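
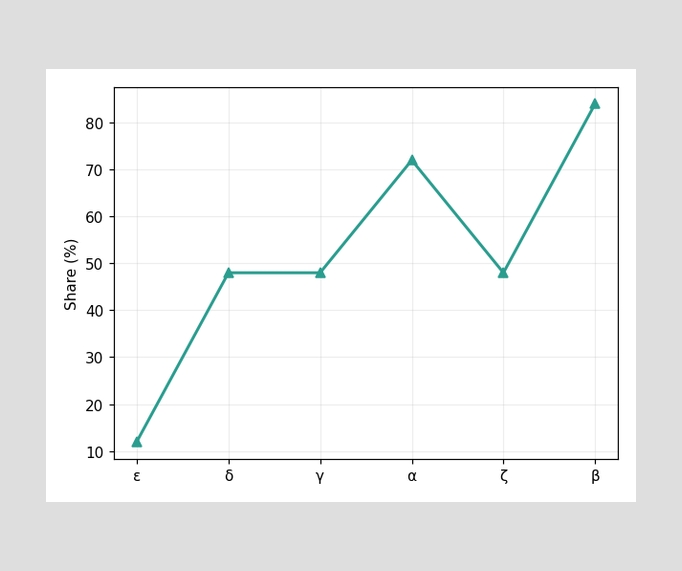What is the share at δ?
At δ, the line is at 48%.

48%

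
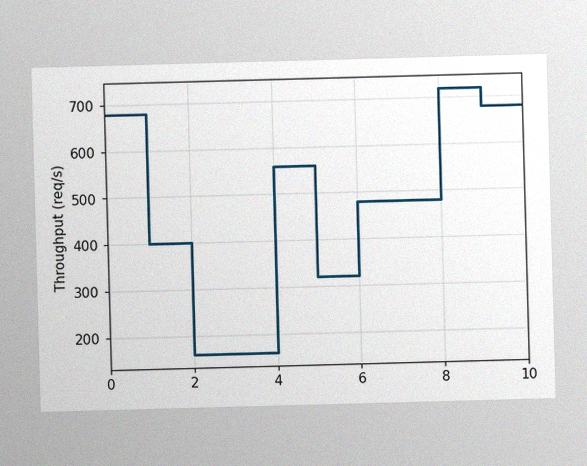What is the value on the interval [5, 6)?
The image has some photo noise and uneven lighting. On [5, 6) the step sits at 320req/s.

320req/s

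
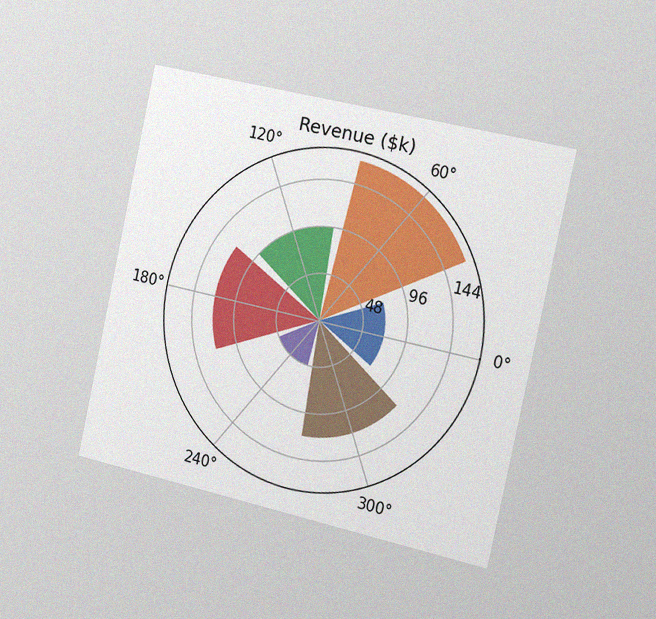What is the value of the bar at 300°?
The chart is tilted about 12° clockwise and viewed slightly from the right, with some photo noise. The bar at 300° reaches $120k on the radial axis.

$120k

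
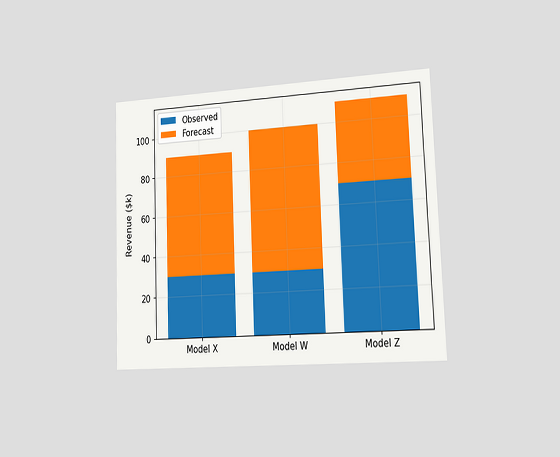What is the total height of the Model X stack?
$90k

The chart is tilted about 2° counter-clockwise and viewed slightly from the right. The Model X stack's top reaches $90k on the y-axis.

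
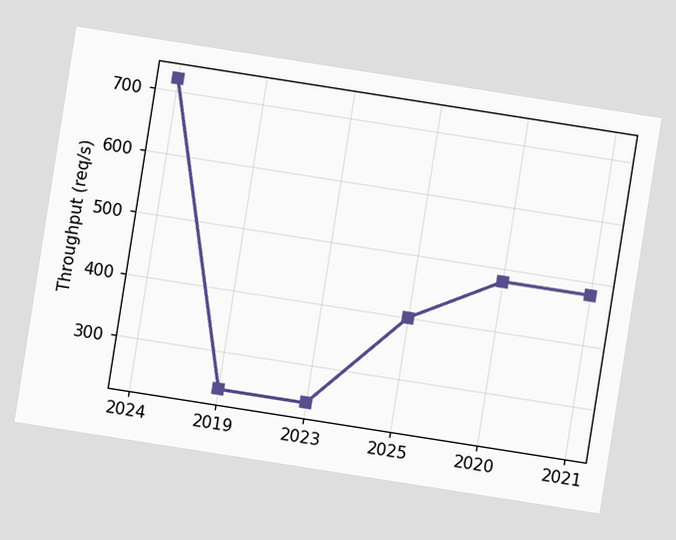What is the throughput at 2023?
240req/s

The chart is tilted about 9° clockwise. At 2023, the line is at 240req/s.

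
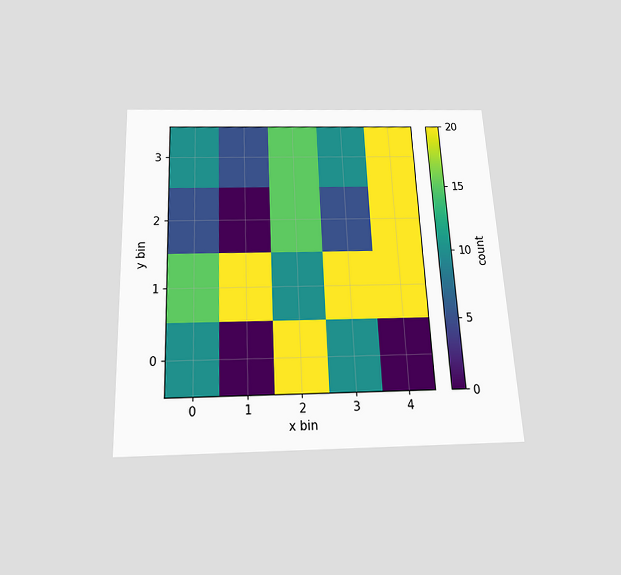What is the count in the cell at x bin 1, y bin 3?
The chart is tilted about 3° counter-clockwise and viewed slightly from below. Matching the cell (1, 3) against the colorbar gives 5.

5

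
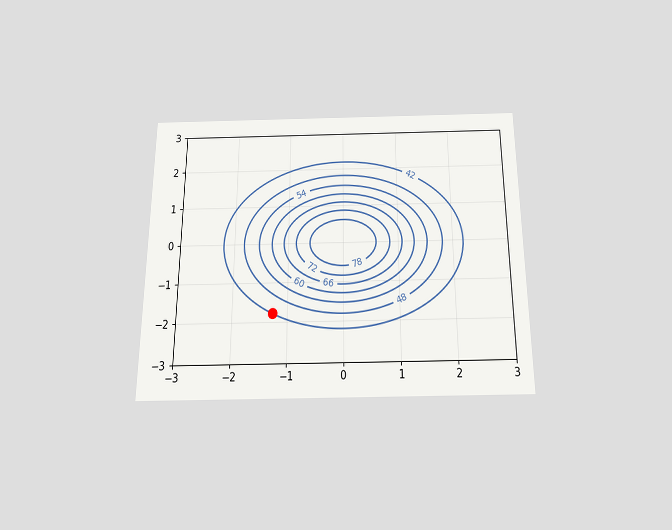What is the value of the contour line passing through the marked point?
42

The chart is viewed slightly from below. The marked point sits on the contour labelled 42.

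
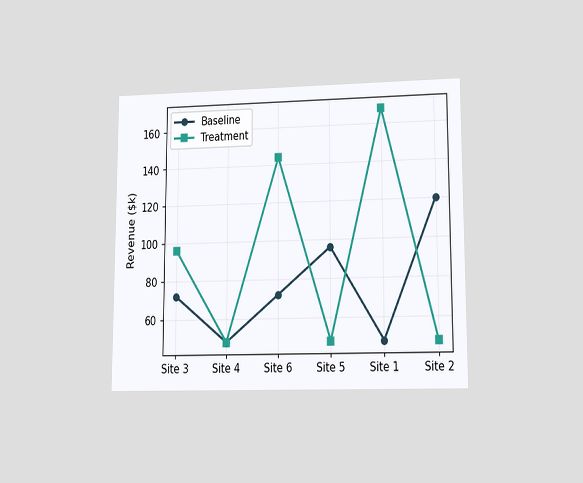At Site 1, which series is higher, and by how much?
The chart is viewed at a slight angle. At Site 1, Treatment sits above the other line by $120k.

Treatment, by $120k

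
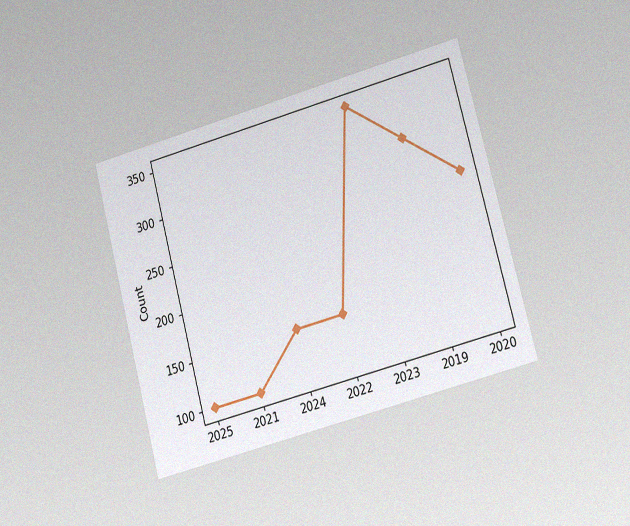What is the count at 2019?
300

The chart is tilted about 15° counter-clockwise and viewed at a slight angle, with some photo noise. At 2019, the line is at 300.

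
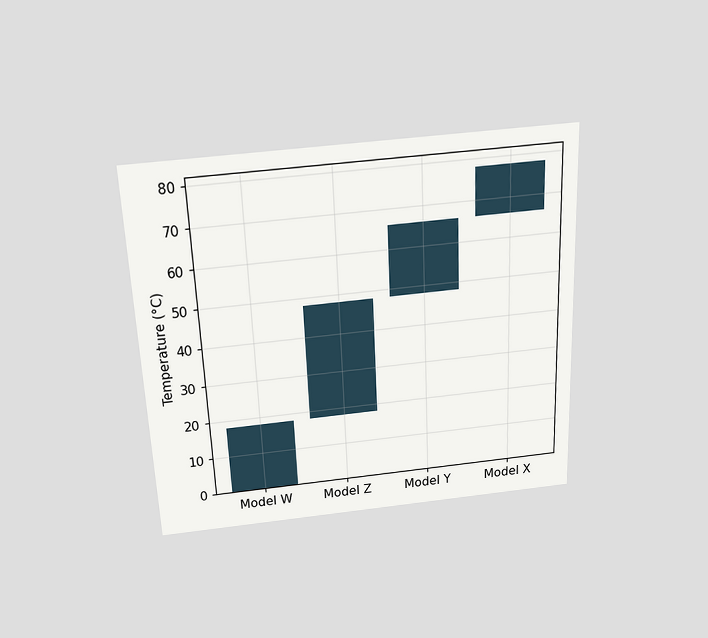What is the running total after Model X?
The chart is tilted about 2° counter-clockwise and viewed slightly from above. After Model X the running total reaches 78°C.

78°C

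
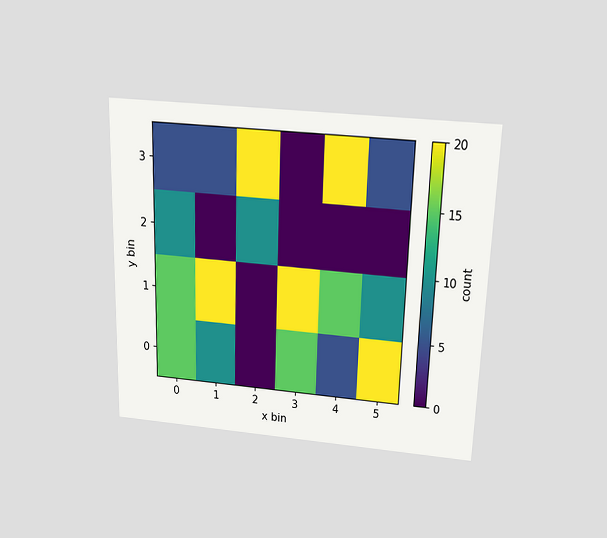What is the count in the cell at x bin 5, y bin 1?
10

The chart is viewed slightly from above. Matching the cell (5, 1) against the colorbar gives 10.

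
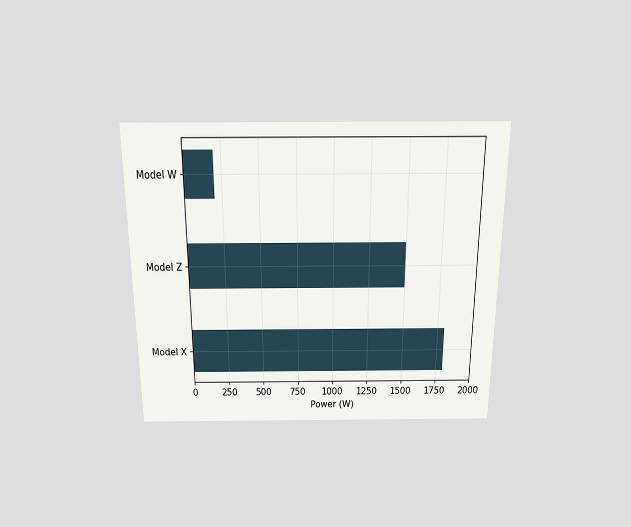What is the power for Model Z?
1500W

The chart is viewed slightly from above. Reading along the chart's x-axis, the Model Z bar reaches 1500W.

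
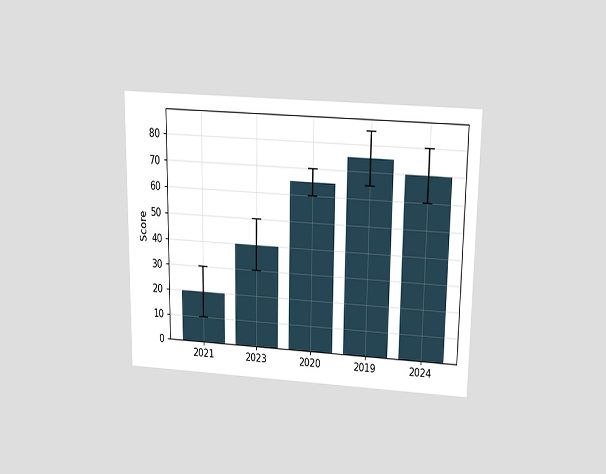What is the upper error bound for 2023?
The chart is viewed slightly from above. The 2023 bar's upper whisker reaches 50.

50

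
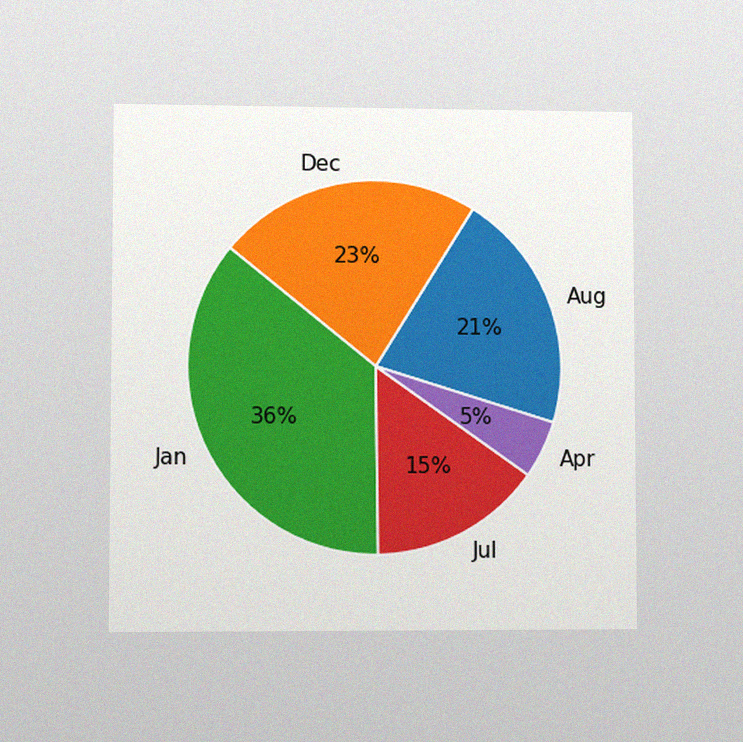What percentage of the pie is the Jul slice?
The chart is viewed at a slight angle, with some photo noise. The Jul slice takes up 15% of the pie.

15%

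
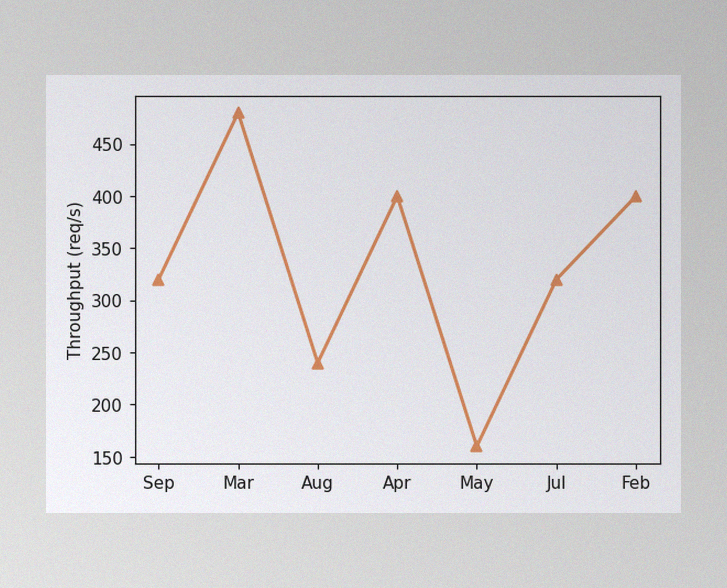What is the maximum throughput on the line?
The image has some photo noise and uneven lighting. The highest point is at Mar, and reading across to the y-axis gives 480req/s.

480req/s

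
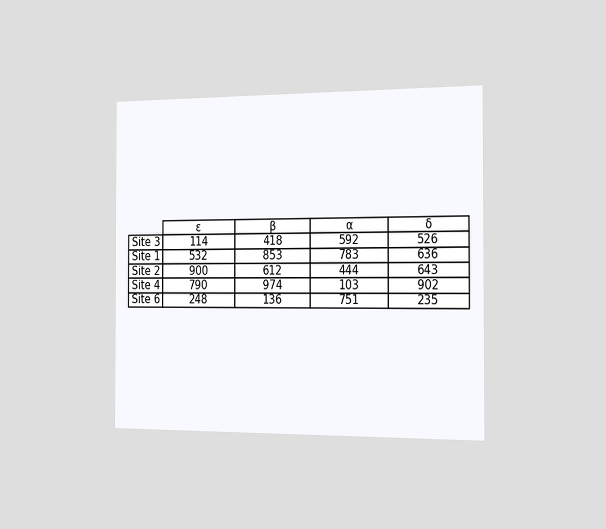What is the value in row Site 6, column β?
136

The chart is viewed slightly from the right. The (Site 6, β) cell reads 136.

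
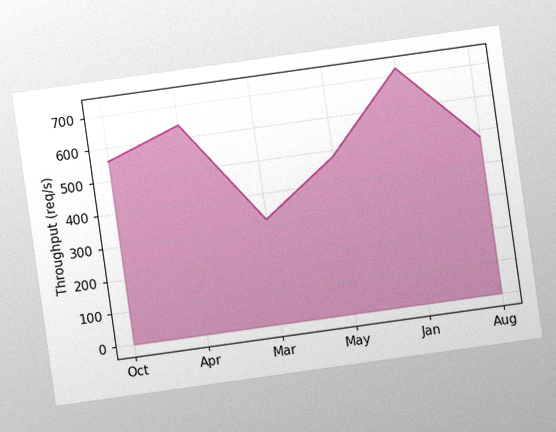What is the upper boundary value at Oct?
The chart is tilted about 8° counter-clockwise, with some photo noise. At Oct the upper boundary is at 560req/s.

560req/s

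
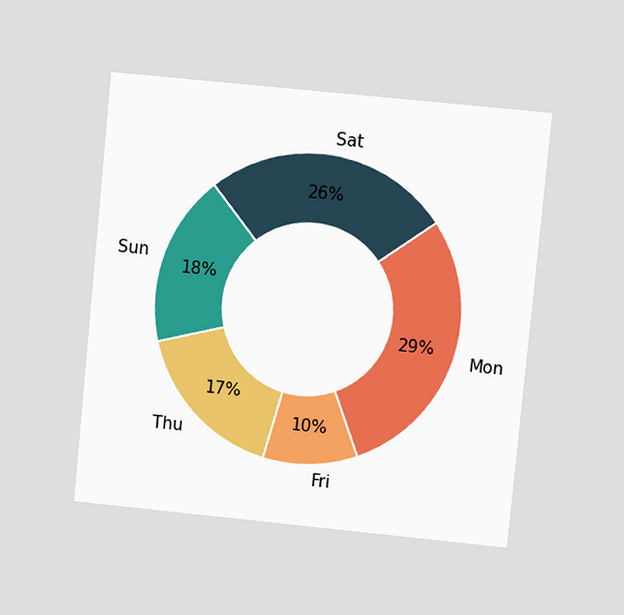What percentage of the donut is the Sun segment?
18%

The chart is tilted about 6° clockwise and viewed at a slight angle. The Sun segment takes up 18% of the ring.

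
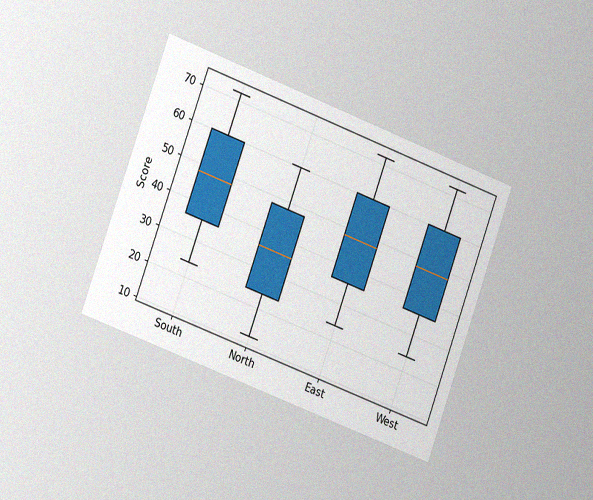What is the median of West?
The chart is tilted about 20° clockwise and viewed slightly from the left, with some photo noise. The median line in the West box sits at 48.

48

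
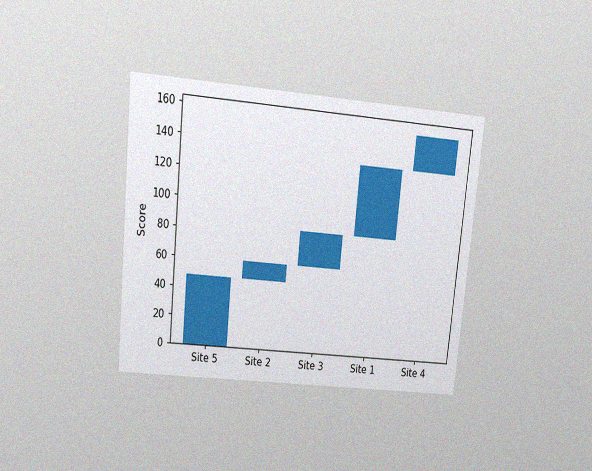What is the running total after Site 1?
The chart is tilted about 6° clockwise and viewed at a slight angle, with some photo noise. After Site 1 the running total reaches 132.

132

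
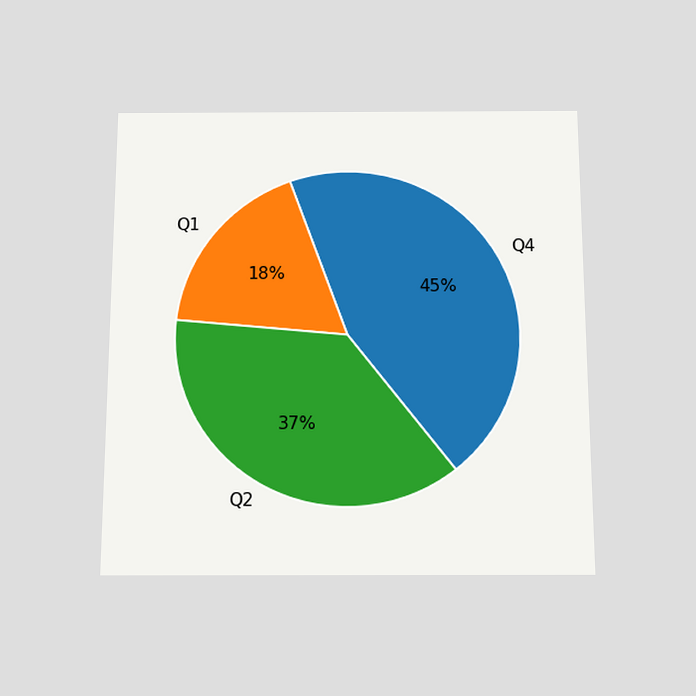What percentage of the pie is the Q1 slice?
18%

The chart is viewed slightly from below. The Q1 slice takes up 18% of the pie.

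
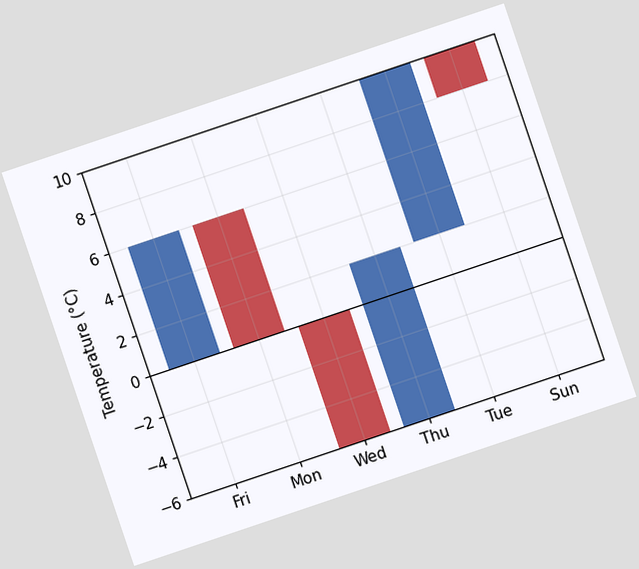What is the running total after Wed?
-6°C

The chart is tilted about 19° counter-clockwise. After Wed the running total reaches -6°C.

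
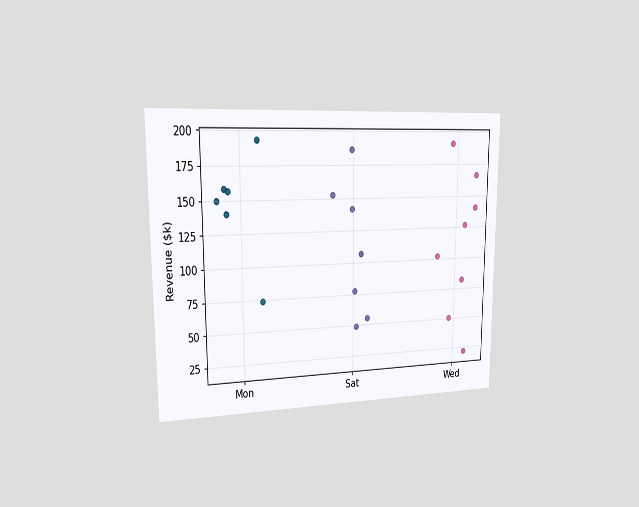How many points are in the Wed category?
8

The chart is viewed slightly from the left. Counting the markers in the Wed column gives 8.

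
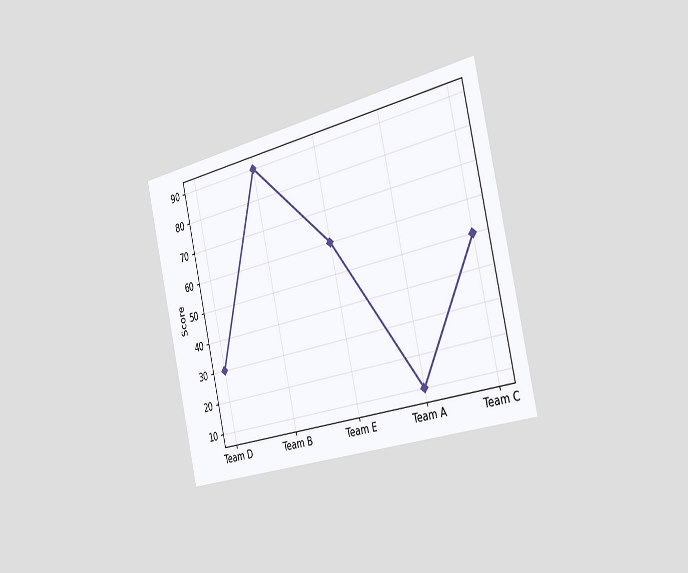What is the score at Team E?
The chart is tilted about 13° counter-clockwise and viewed slightly from the right. At Team E, the line is at 60.

60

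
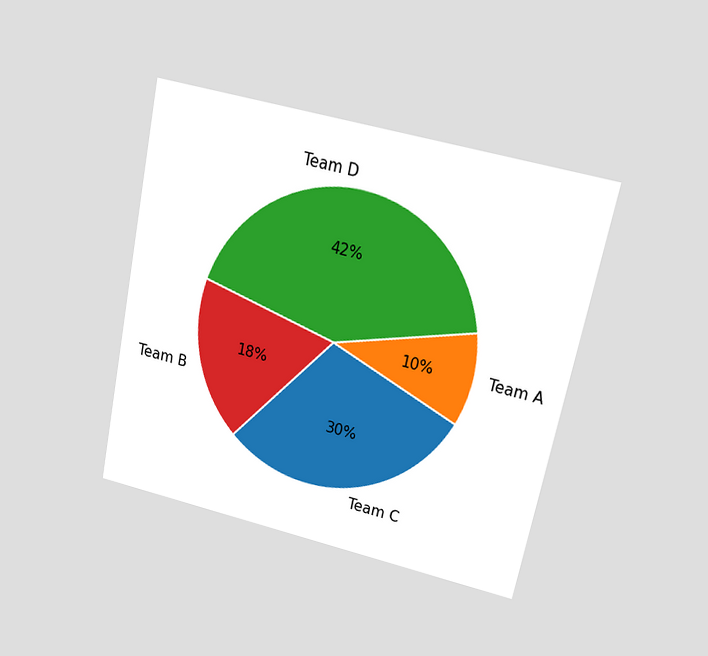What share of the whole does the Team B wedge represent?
18%

The chart is tilted about 12° clockwise and viewed at a slight angle. The Team B slice takes up 18% of the pie.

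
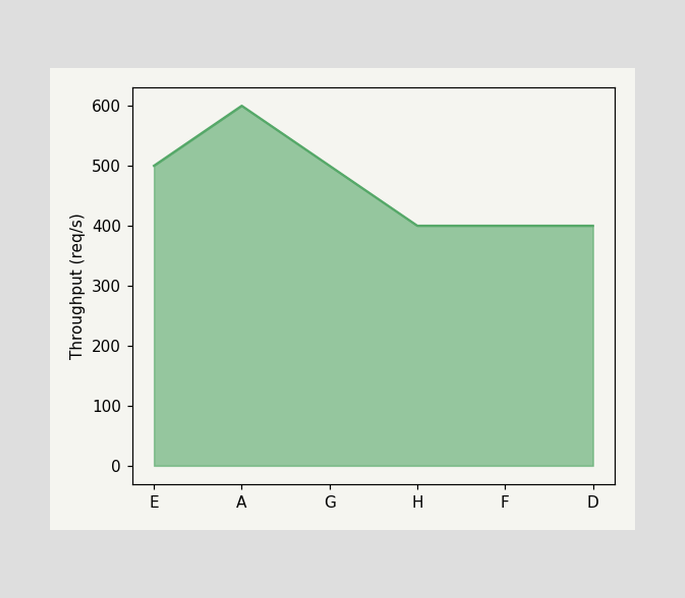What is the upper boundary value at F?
At F the upper boundary is at 400req/s.

400req/s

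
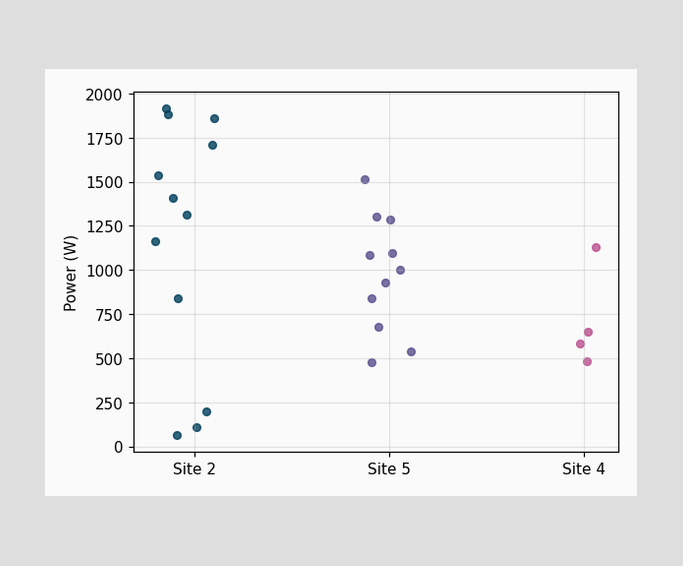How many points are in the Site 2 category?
Counting the markers in the Site 2 column gives 12.

12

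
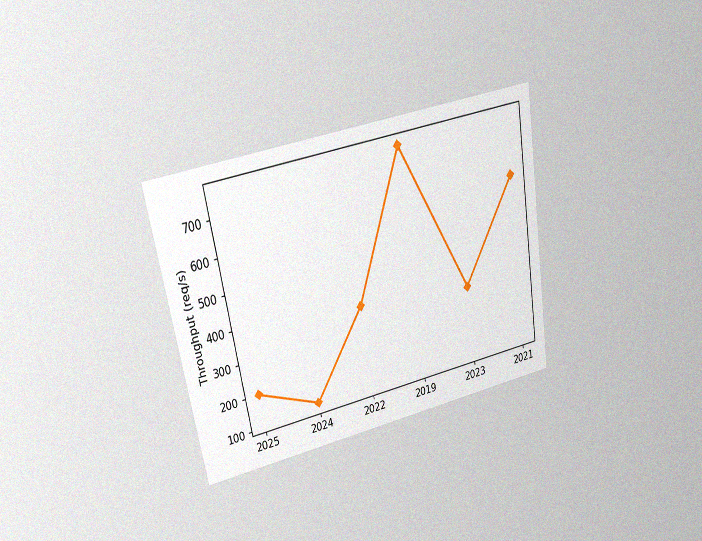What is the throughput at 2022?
360req/s

The chart is tilted about 10° counter-clockwise and viewed at a slight angle, with some photo noise. At 2022, the line is at 360req/s.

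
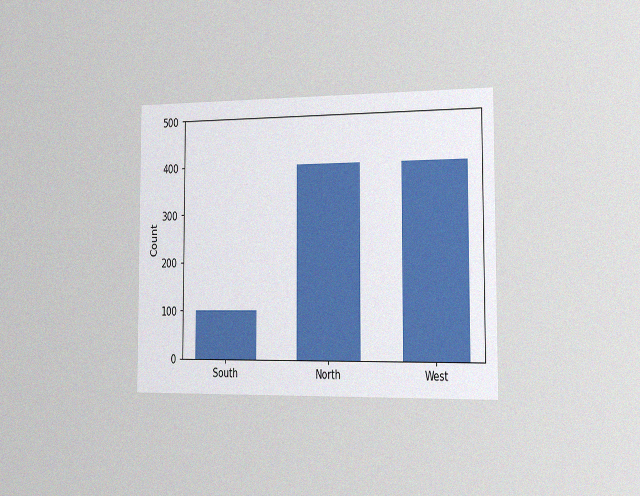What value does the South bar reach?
The chart is viewed slightly from the right, with some photo noise. Reading along the chart's y-axis, the South bar reaches 100.

100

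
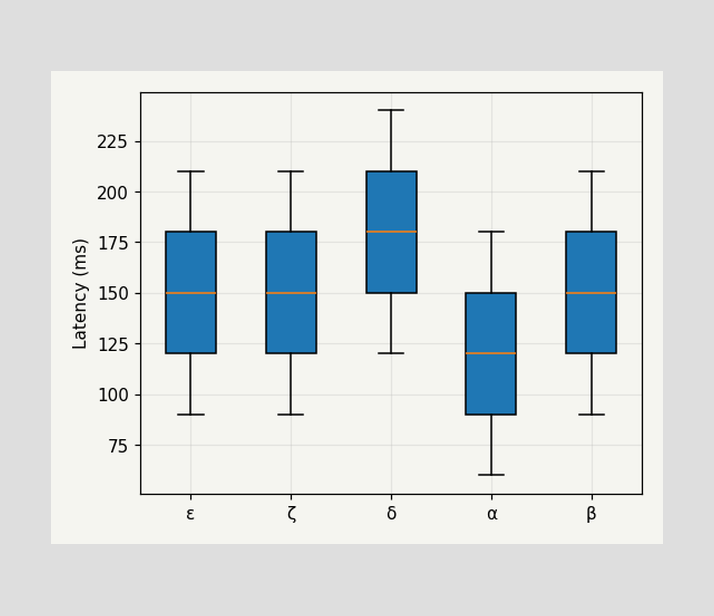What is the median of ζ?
The median line in the ζ box sits at 150ms.

150ms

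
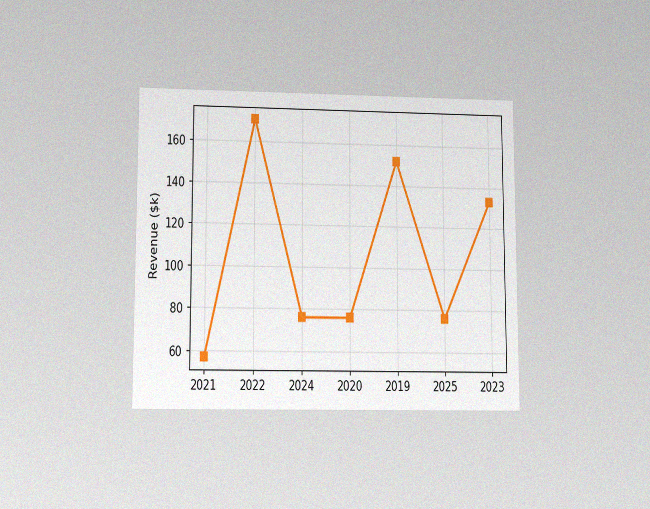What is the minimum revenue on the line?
The chart is viewed at a slight angle, with some photo noise. The lowest point is at 2021, and reading across to the y-axis gives $57k.

$57k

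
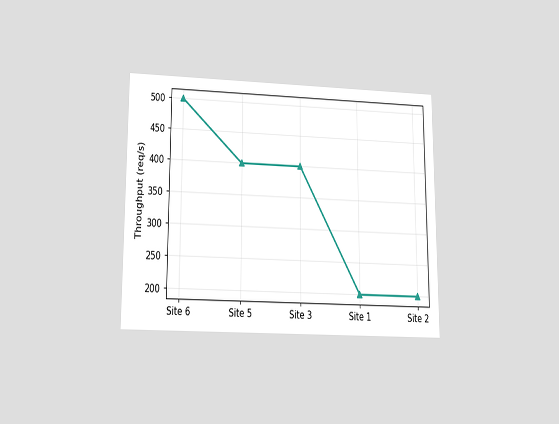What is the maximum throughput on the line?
500req/s

The chart is viewed slightly from below. The highest point is at Site 6, and reading across to the y-axis gives 500req/s.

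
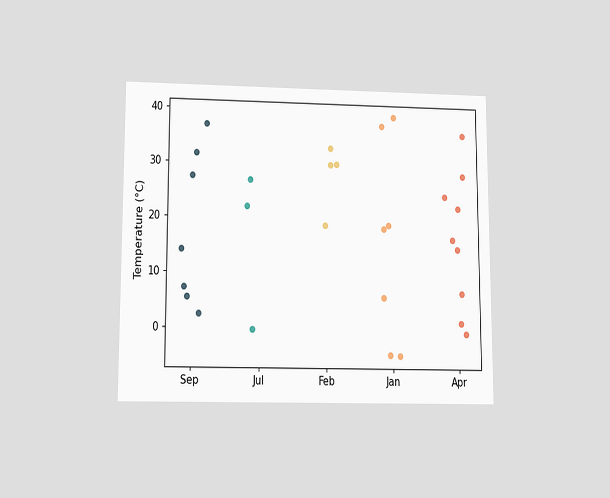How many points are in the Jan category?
The chart is viewed slightly from below. Counting the markers in the Jan column gives 7.

7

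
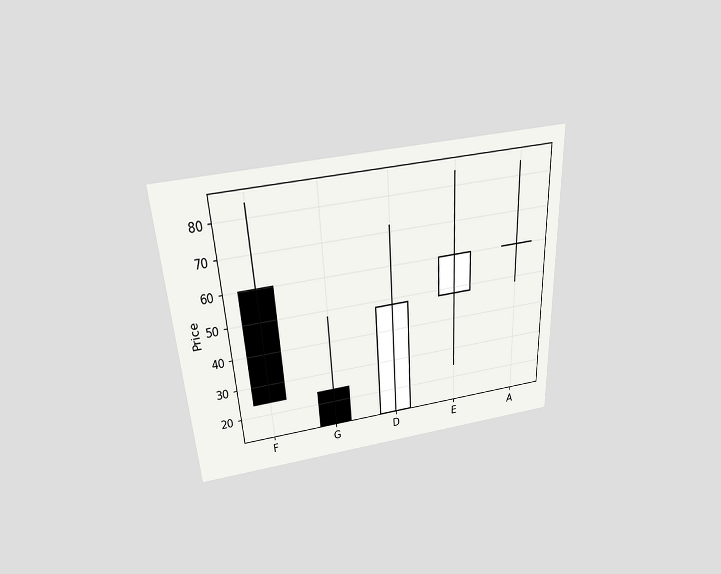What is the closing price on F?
24

The chart is tilted about 3° counter-clockwise and viewed slightly from above. The F candle closes at 24.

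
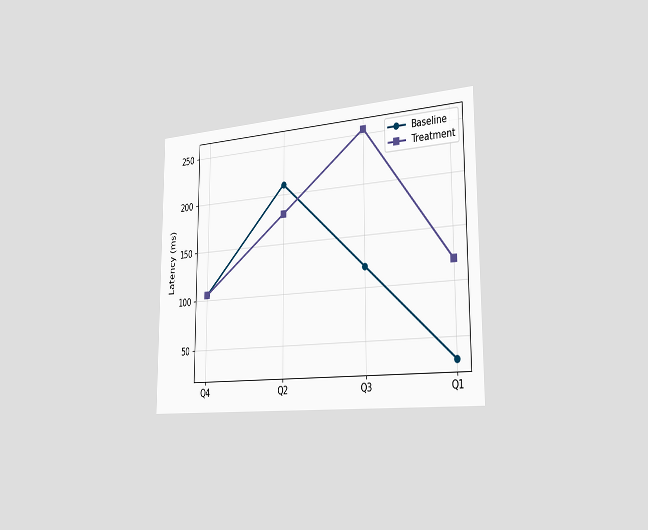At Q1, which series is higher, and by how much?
The chart is viewed slightly from the right. At Q1, Treatment sits above the other line by 90ms.

Treatment, by 90ms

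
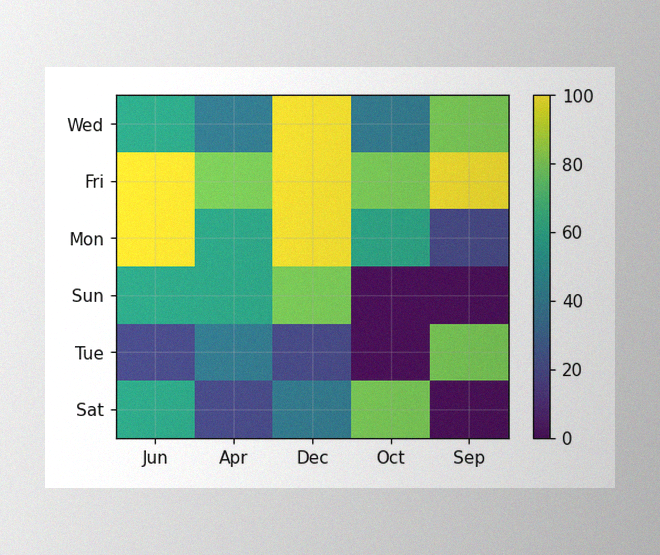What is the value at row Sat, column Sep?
The image has some photo noise and uneven lighting. Matching cell (Sat, Sep) against the colorbar gives 0.

0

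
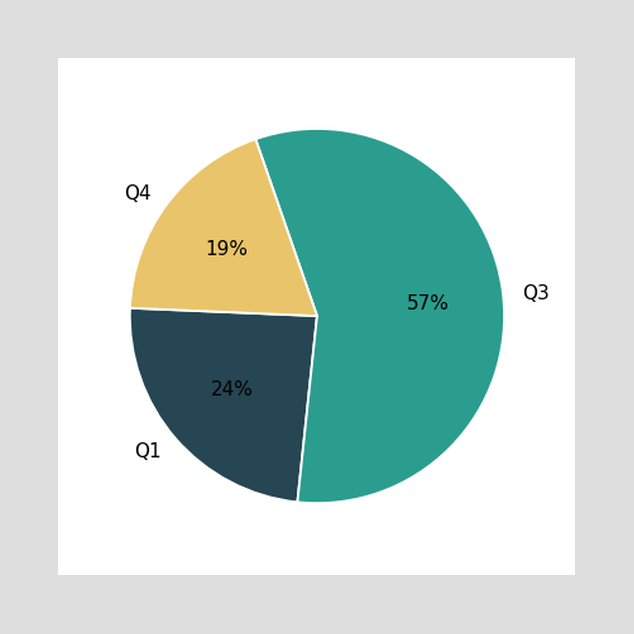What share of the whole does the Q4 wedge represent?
The Q4 slice takes up 19% of the pie.

19%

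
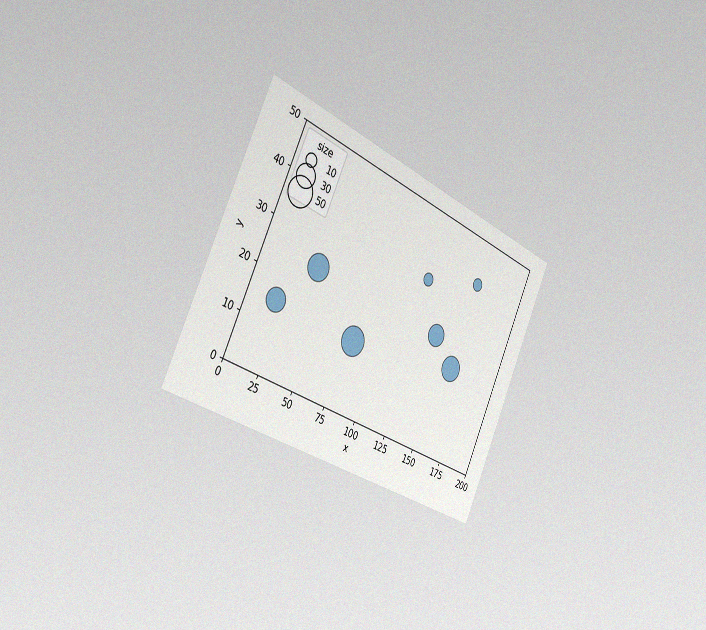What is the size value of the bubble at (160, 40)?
10

The chart is tilted about 25° clockwise and viewed slightly from the left, with some photo noise. Matching the bubble at (160, 40) against the size legend gives 10.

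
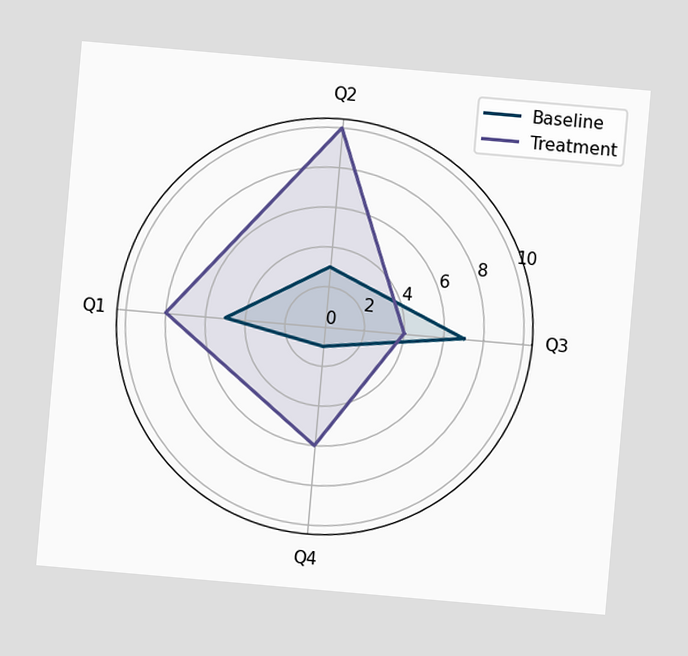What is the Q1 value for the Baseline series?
5

The chart is tilted about 5° clockwise. On the Q1 axis, Baseline reaches 5.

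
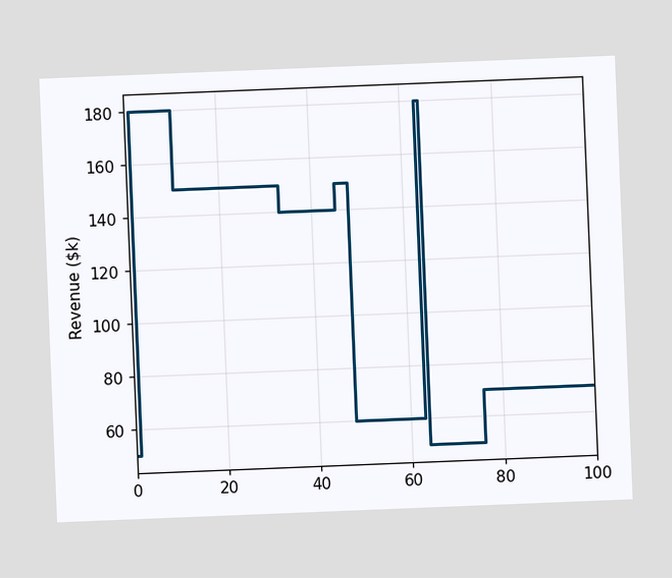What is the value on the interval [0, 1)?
$50k

The chart is tilted about 2° counter-clockwise. On [0, 1) the step sits at $50k.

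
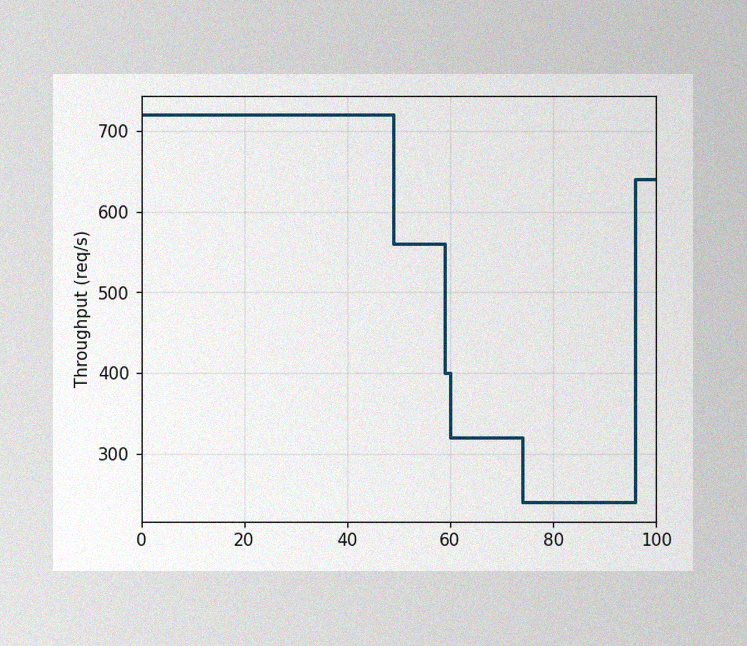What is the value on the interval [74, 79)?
240req/s

The image has some photo noise and uneven lighting. On [74, 79) the step sits at 240req/s.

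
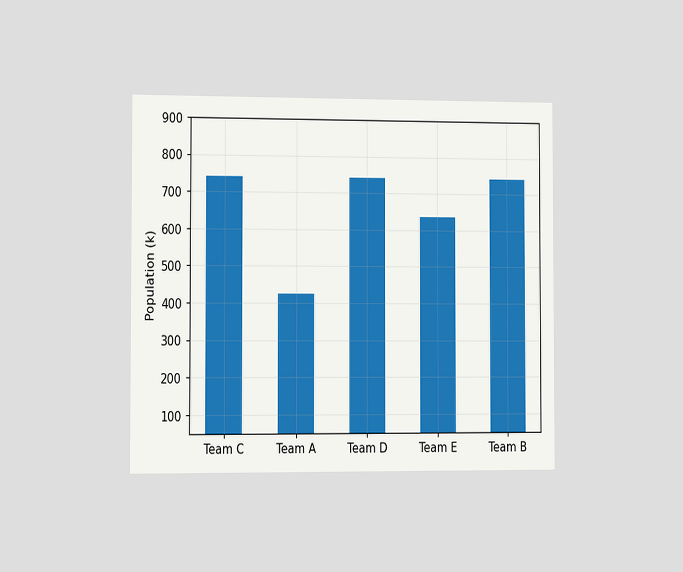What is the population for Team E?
The chart is viewed slightly from the left. Reading along the chart's y-axis, the Team E bar reaches 636k.

636k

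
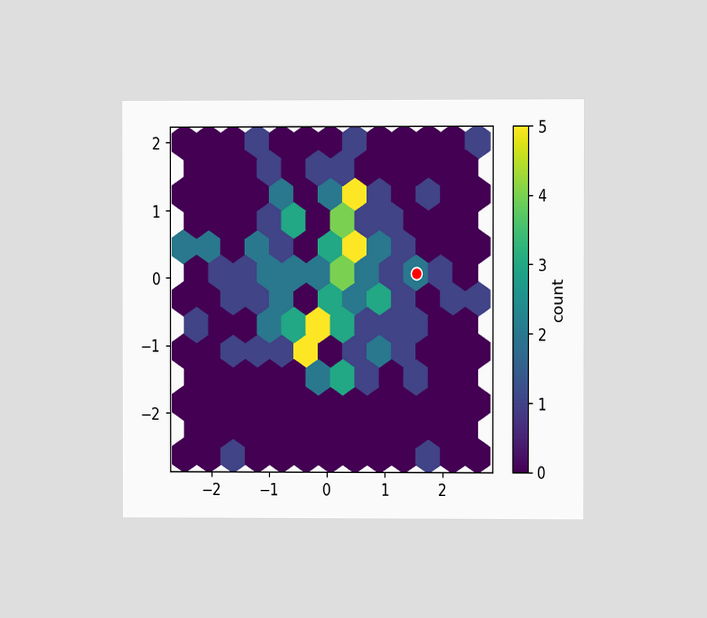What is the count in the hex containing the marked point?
The chart is viewed at a slight angle. The marked hex reads 2 on the colorbar.

2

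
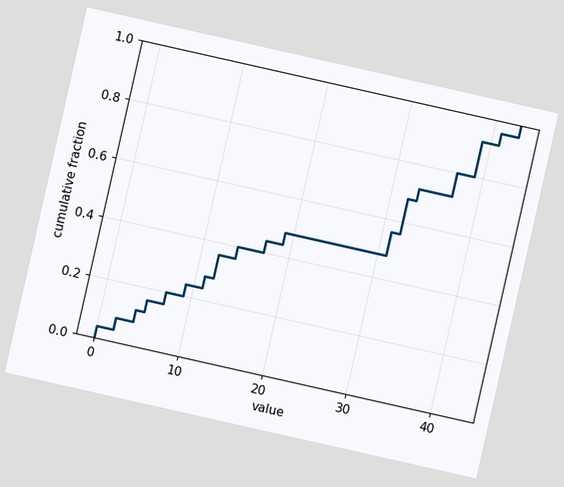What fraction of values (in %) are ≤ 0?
The chart is tilted about 13° clockwise. At x=0 the ECDF step is at 4%.

4%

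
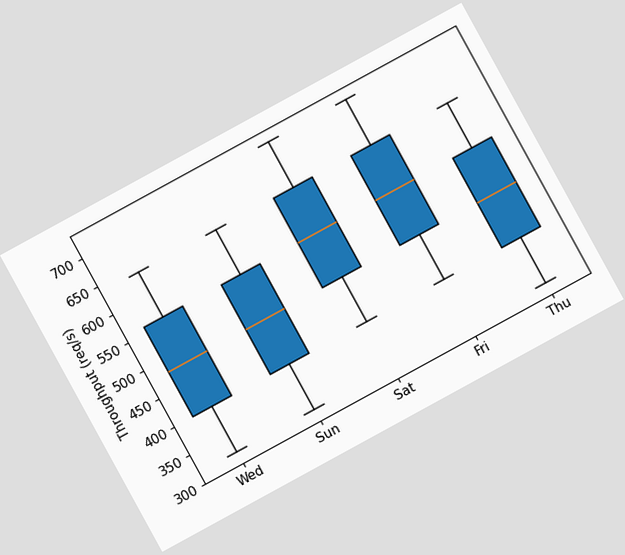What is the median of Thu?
480req/s

The chart is tilted about 29° counter-clockwise. The median line in the Thu box sits at 480req/s.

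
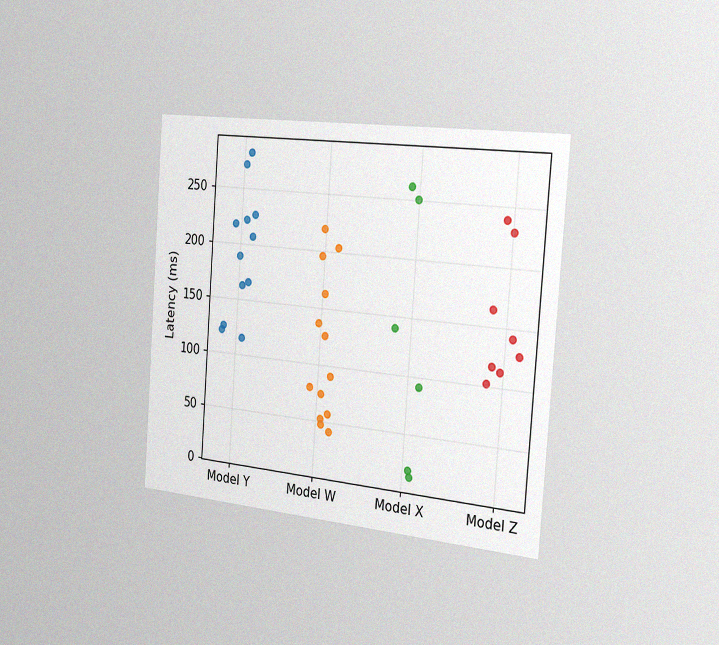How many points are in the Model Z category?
8

The chart is tilted about 4° clockwise and viewed slightly from the right, with some photo noise. Counting the markers in the Model Z column gives 8.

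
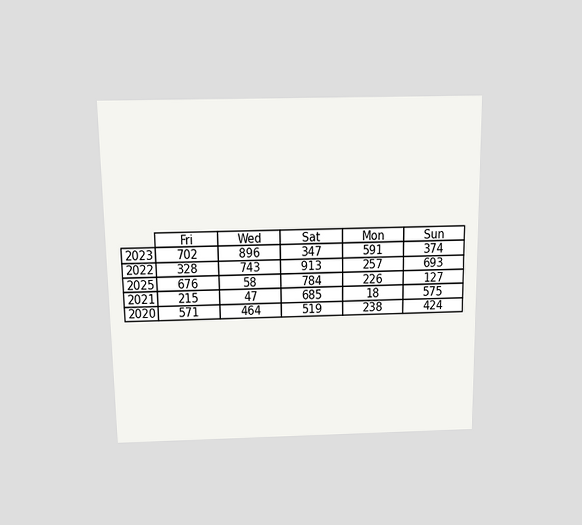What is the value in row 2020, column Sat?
519

The chart is viewed slightly from above. The (2020, Sat) cell reads 519.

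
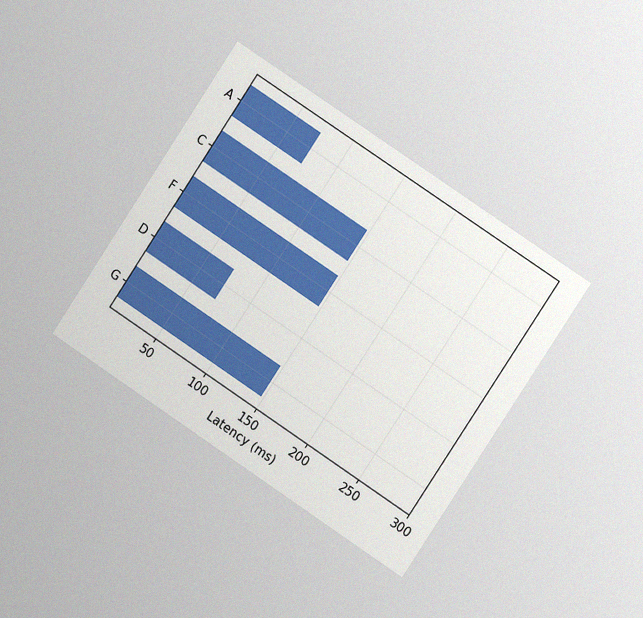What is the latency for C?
The chart is tilted about 34° clockwise and viewed at a slight angle, with some photo noise. Reading along the chart's x-axis, the C bar reaches 148ms.

148ms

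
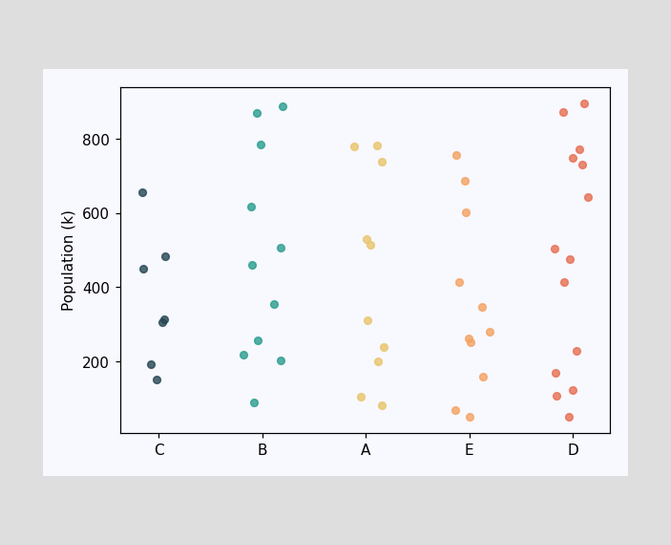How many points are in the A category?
Counting the markers in the A column gives 10.

10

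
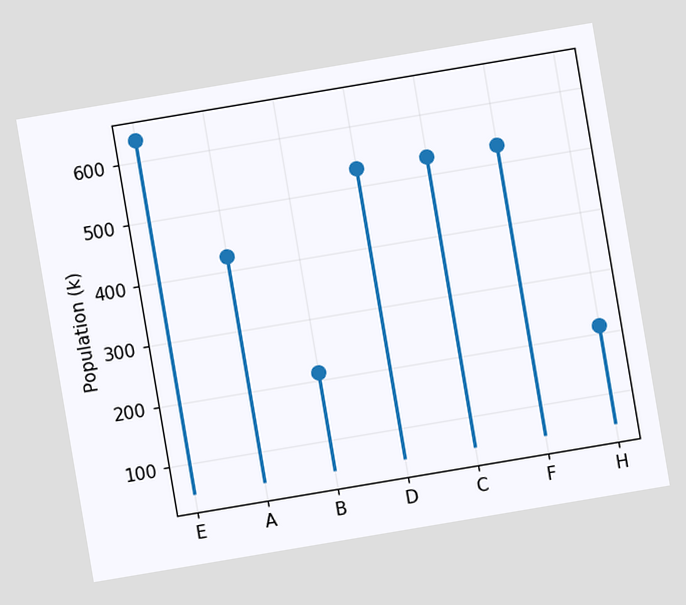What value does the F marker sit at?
530k

The chart is tilted about 10° counter-clockwise. The F marker sits at 530k.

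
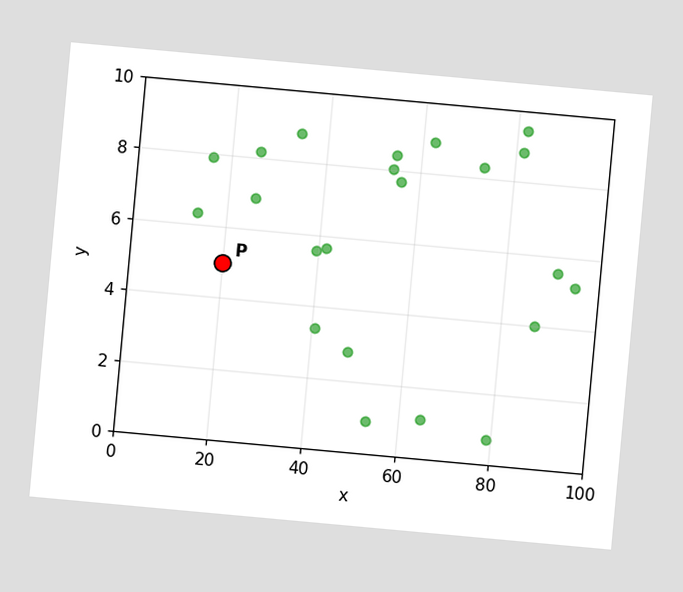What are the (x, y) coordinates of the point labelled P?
(20, 5)

The chart is tilted about 5° clockwise. Following the gridlines from P to each axis, P sits at (20, 5).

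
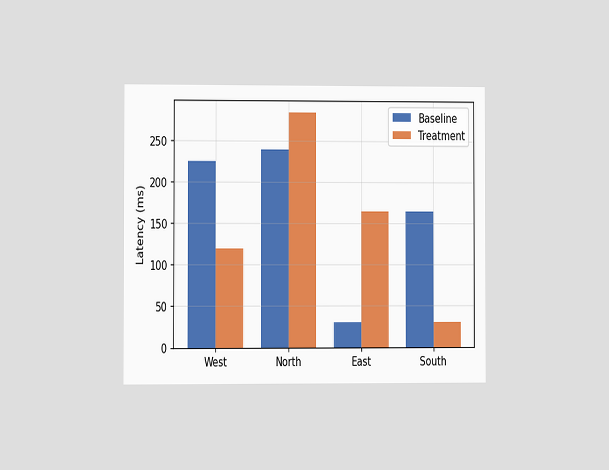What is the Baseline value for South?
165ms

The chart is viewed at a slight angle. The Baseline bar at South reaches 165ms on the y-axis.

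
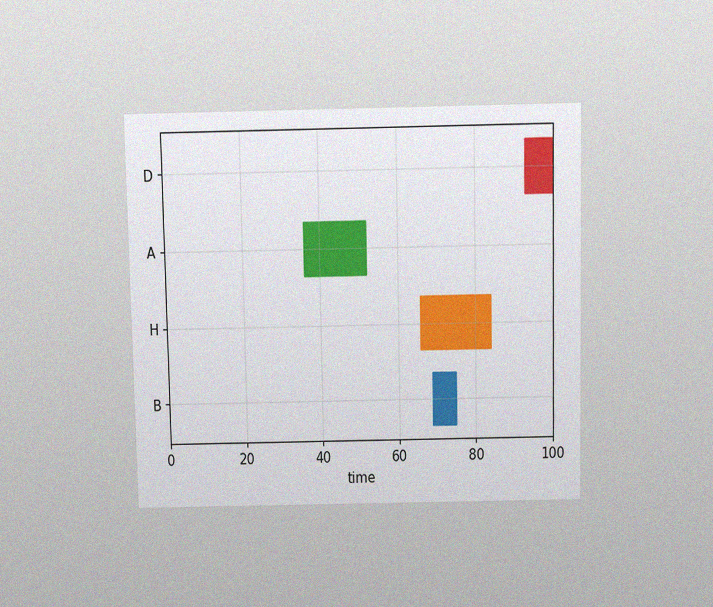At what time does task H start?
66

The chart is viewed slightly from above, with some photo noise. The H bar begins at t=66.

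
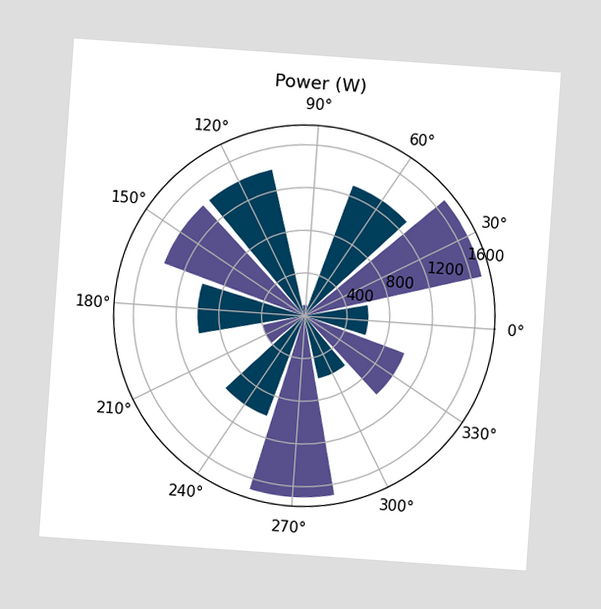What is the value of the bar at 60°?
The chart is tilted about 4° clockwise. The bar at 60° reaches 1300W on the radial axis.

1300W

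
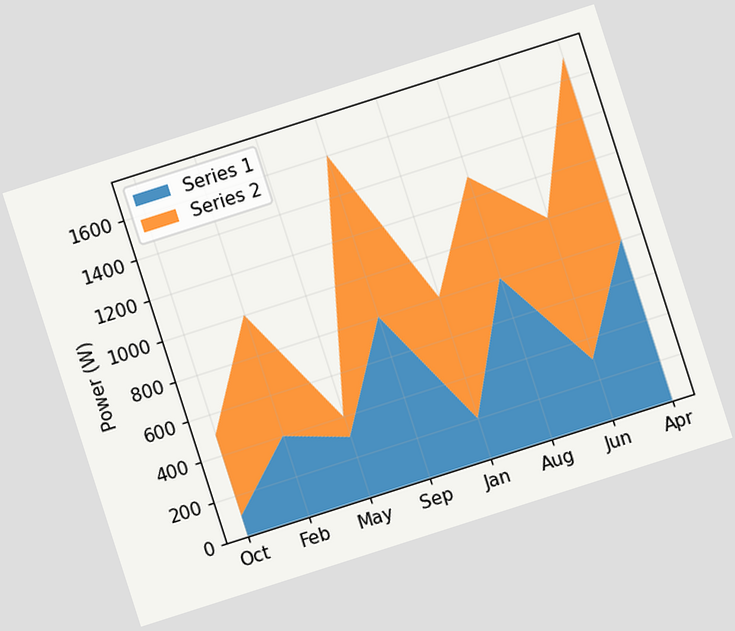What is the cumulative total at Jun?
1000W

The chart is tilted about 18° counter-clockwise. The stacked total at Jun reaches 1000W.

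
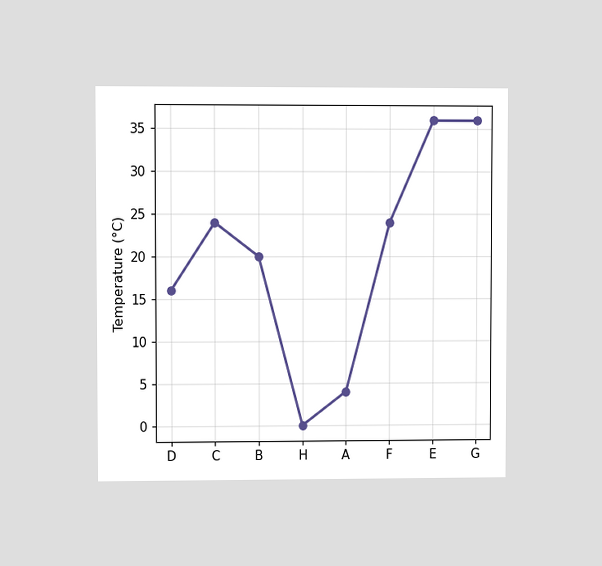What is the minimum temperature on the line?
0°C

The chart is viewed at a slight angle. The lowest point is at H, and reading across to the y-axis gives 0°C.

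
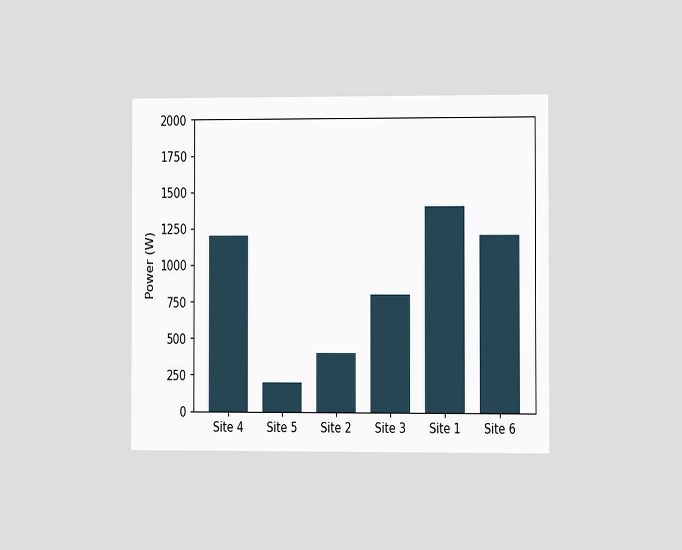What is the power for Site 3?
The chart is viewed at a slight angle. Reading along the chart's y-axis, the Site 3 bar reaches 800W.

800W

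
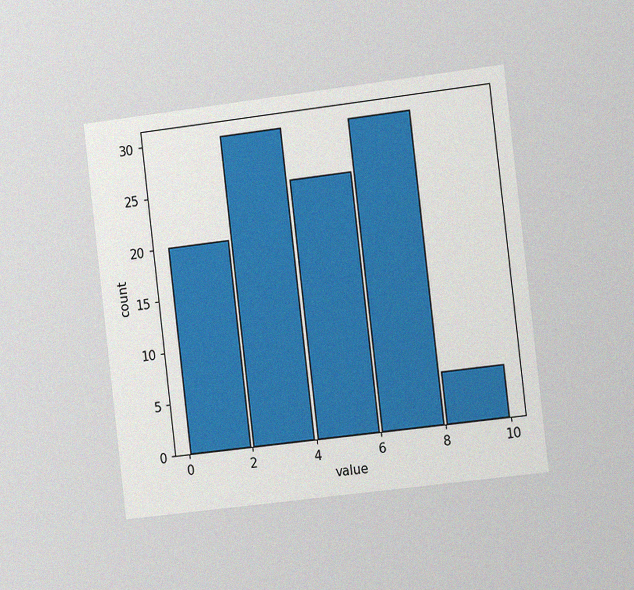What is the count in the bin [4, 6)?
25

The chart is tilted about 7° counter-clockwise and viewed slightly from the right, with some photo noise. The [4, 6) bin has height 25.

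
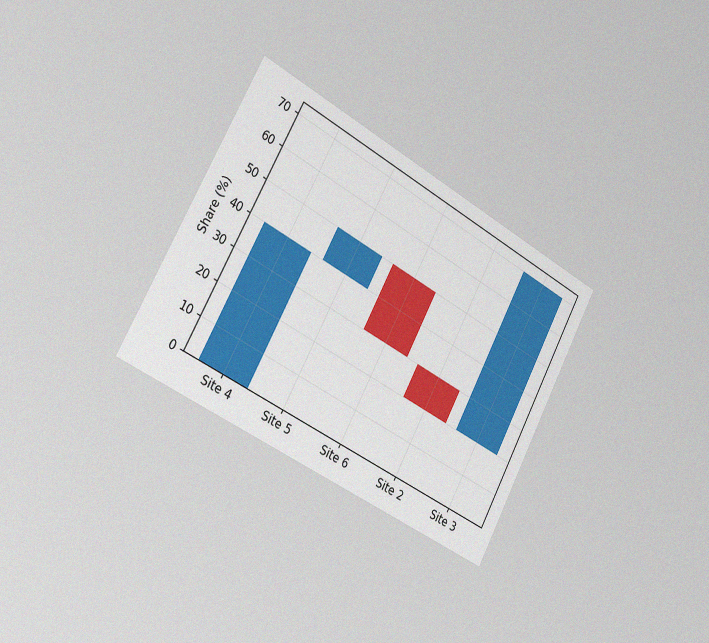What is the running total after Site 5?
50%

The chart is tilted about 28° clockwise and viewed slightly from the left, with some photo noise. After Site 5 the running total reaches 50%.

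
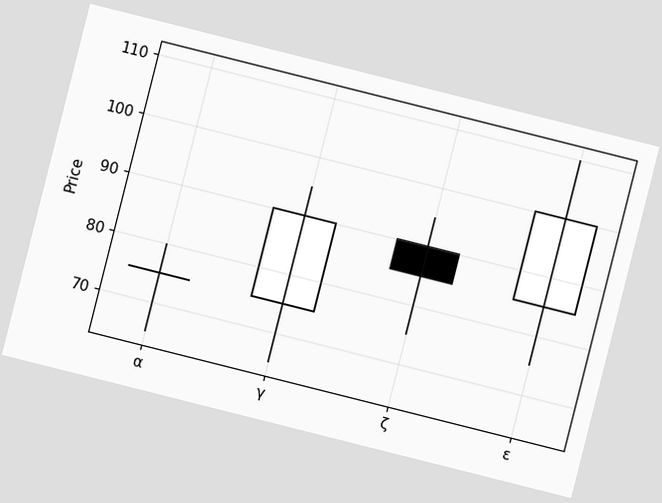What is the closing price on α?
75

The chart is tilted about 14° clockwise. The α candle closes at 75.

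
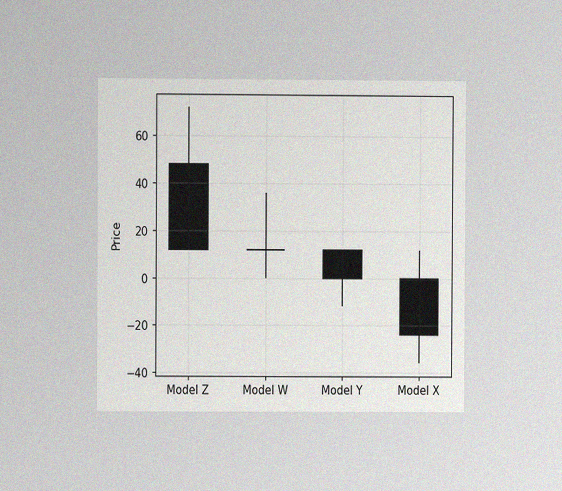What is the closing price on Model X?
-24

The chart is viewed at a slight angle, with some photo noise. The Model X candle closes at -24.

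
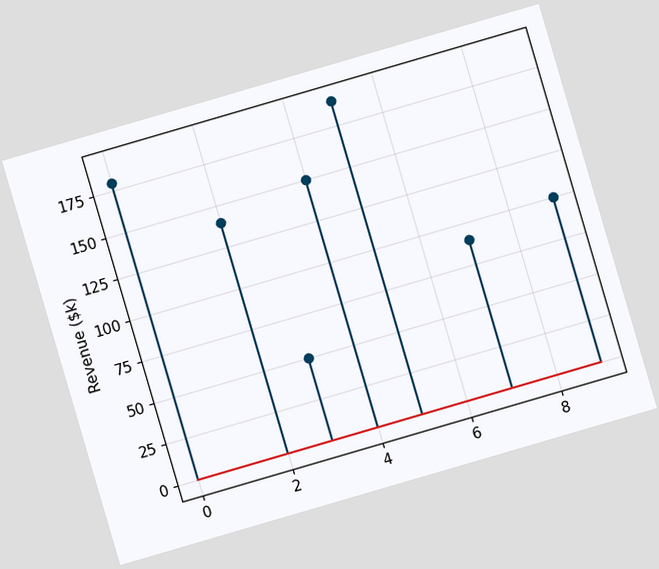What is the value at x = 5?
The chart is tilted about 16° counter-clockwise. The stem at x=5 reaches $190k.

$190k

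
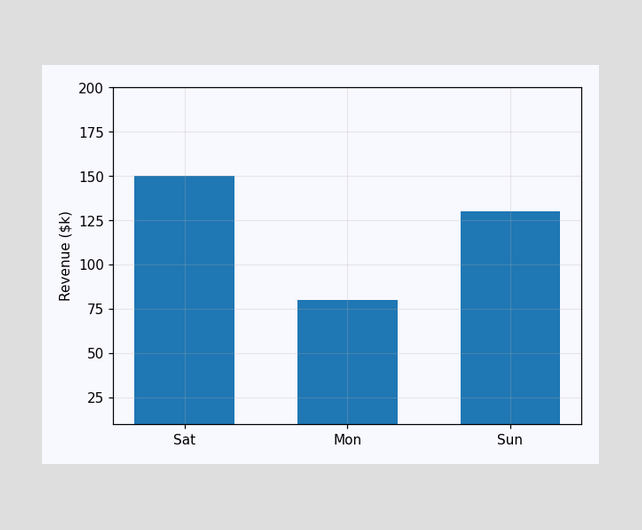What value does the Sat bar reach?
$150k

Reading along the chart's y-axis, the Sat bar reaches $150k.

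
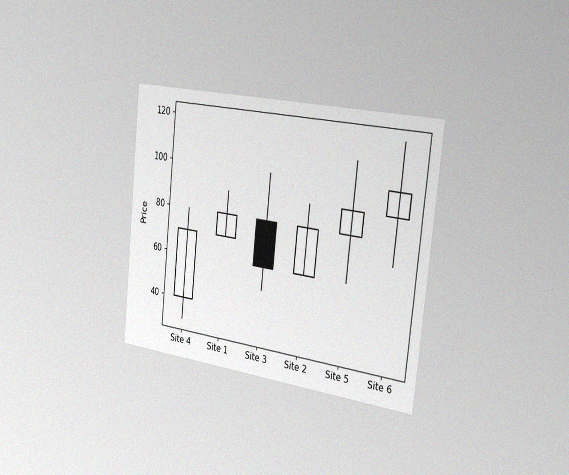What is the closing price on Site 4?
The chart is tilted about 6° clockwise and viewed slightly from the right, with some photo noise. The Site 4 candle closes at 70.

70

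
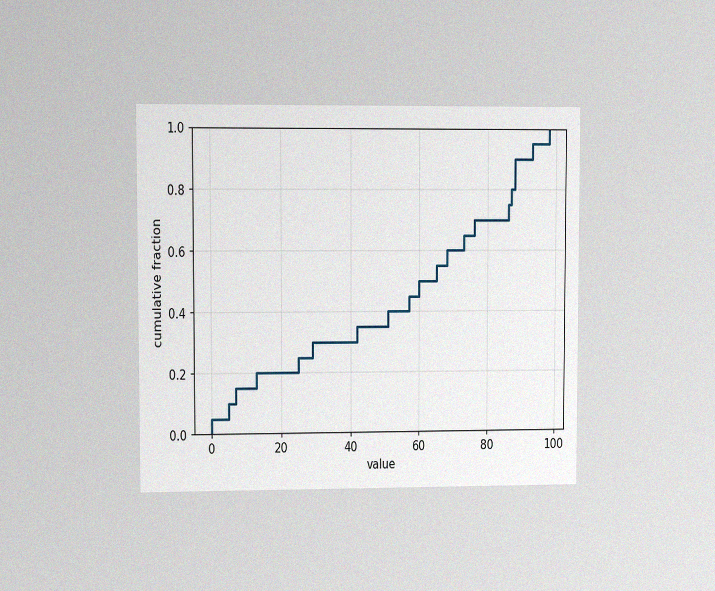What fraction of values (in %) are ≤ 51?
40%

The chart is viewed at a slight angle, with some photo noise. At x=51 the ECDF step is at 40%.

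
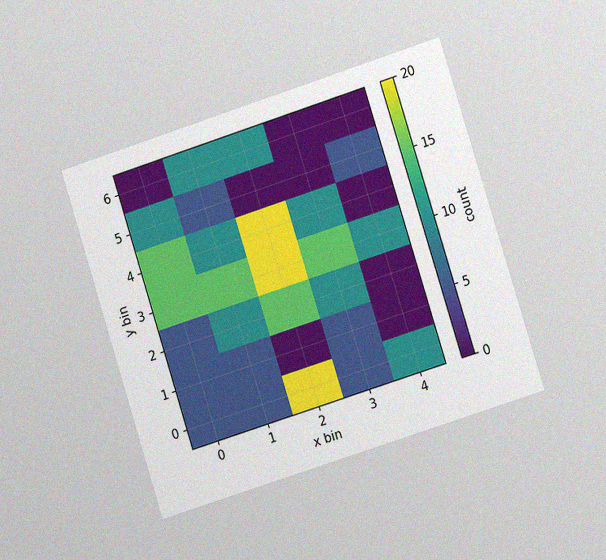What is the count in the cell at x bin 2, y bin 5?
0

The chart is tilted about 18° counter-clockwise and viewed slightly from the right, with some photo noise. Matching the cell (2, 5) against the colorbar gives 0.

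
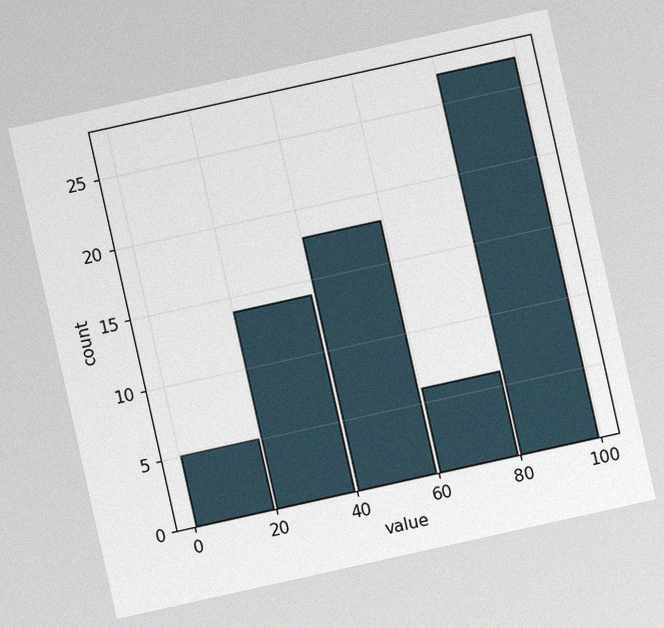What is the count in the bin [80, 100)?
27

The chart is tilted about 13° counter-clockwise, with some photo noise. The [80, 100) bin has height 27.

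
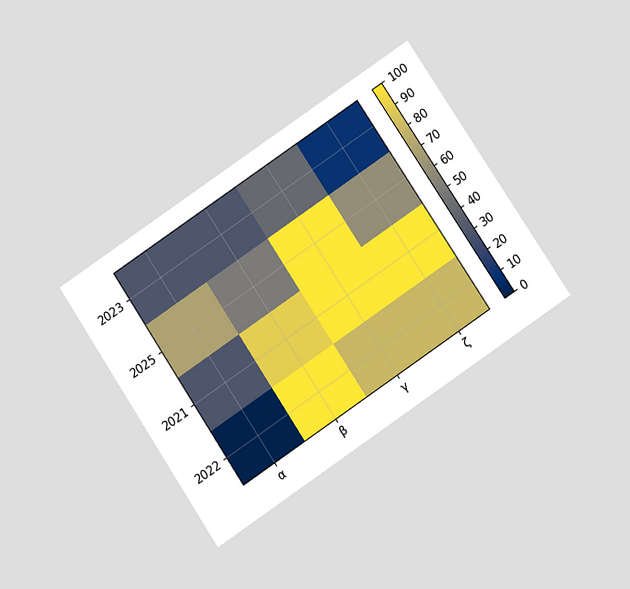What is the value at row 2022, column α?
The chart is tilted about 34° counter-clockwise and viewed slightly from below. Matching cell (2022, α) against the colorbar gives 0.

0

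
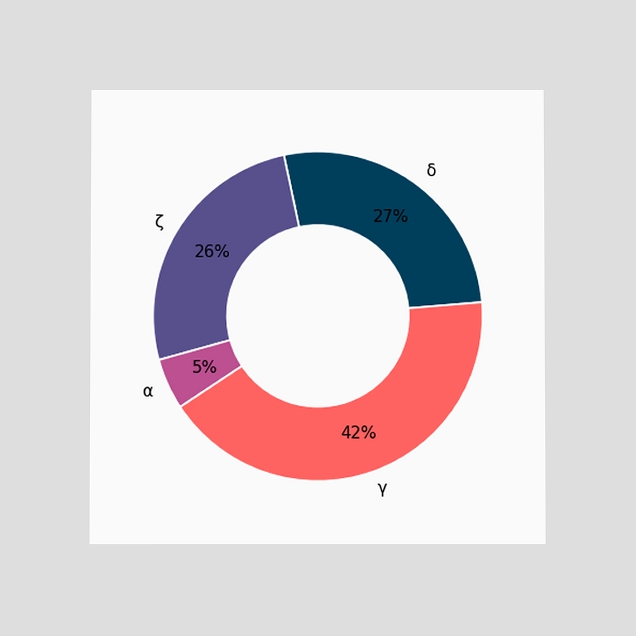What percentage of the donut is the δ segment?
The chart is viewed at a slight angle. The δ segment takes up 27% of the ring.

27%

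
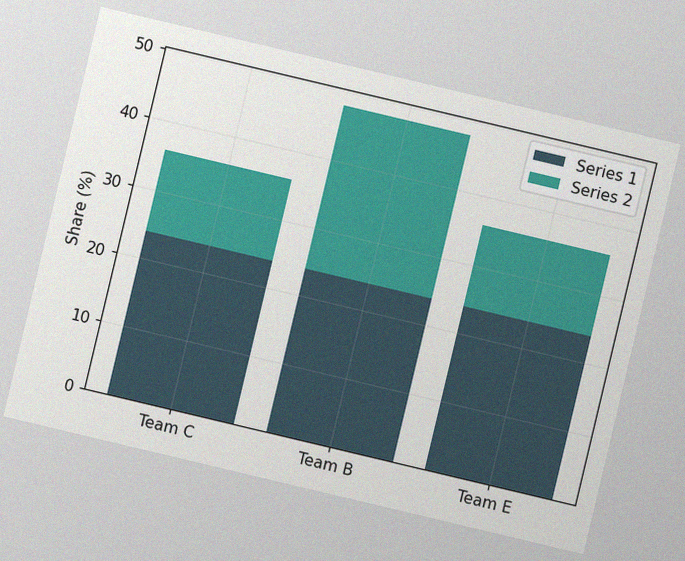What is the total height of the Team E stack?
The chart is tilted about 13° clockwise, with some photo noise. The Team E stack's top reaches 36% on the y-axis.

36%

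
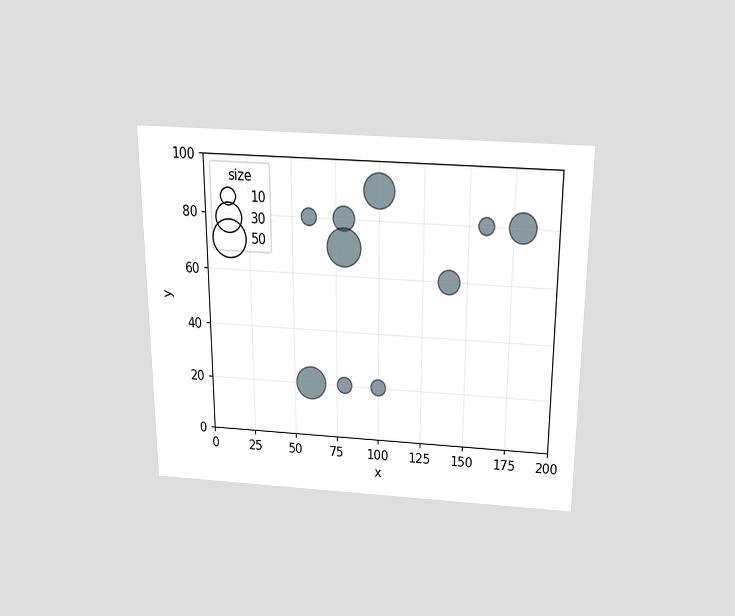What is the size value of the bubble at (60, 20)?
40

The chart is viewed slightly from above. Matching the bubble at (60, 20) against the size legend gives 40.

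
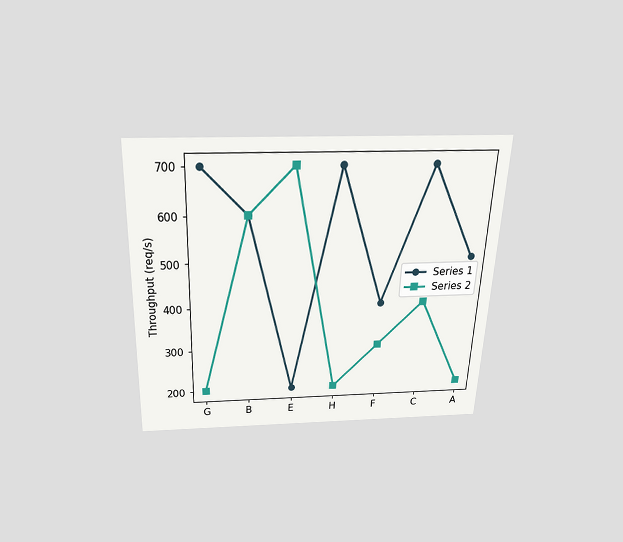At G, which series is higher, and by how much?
The chart is tilted about 2° clockwise and viewed slightly from above. At G, Series 1 sits above the other line by 500req/s.

Series 1, by 500req/s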